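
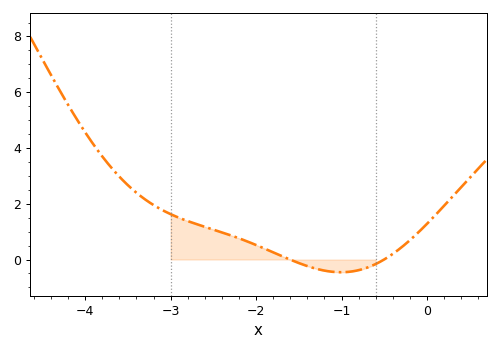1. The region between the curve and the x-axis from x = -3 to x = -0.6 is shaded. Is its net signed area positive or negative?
positive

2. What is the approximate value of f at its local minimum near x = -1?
-0.4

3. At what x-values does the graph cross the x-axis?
-1.6, -0.5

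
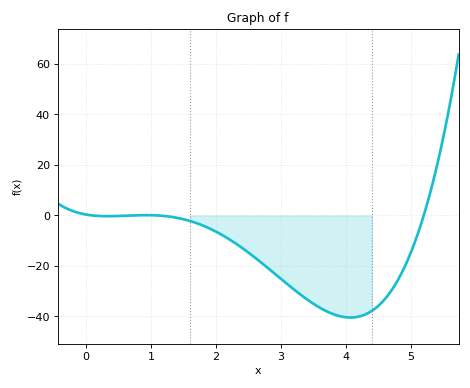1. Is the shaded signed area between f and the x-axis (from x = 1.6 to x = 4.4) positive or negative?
negative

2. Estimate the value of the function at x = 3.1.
-28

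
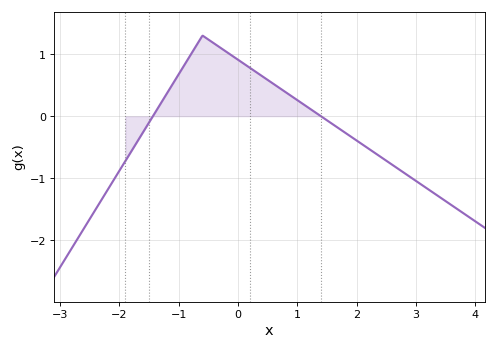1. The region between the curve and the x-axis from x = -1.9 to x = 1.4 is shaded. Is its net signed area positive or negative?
positive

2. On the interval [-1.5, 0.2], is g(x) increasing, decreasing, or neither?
neither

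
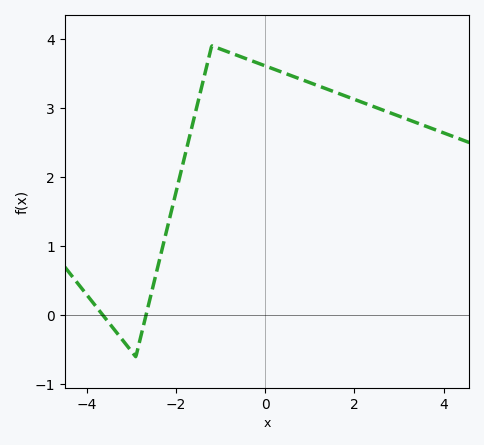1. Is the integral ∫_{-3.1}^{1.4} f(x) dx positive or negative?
positive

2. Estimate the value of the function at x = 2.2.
3.1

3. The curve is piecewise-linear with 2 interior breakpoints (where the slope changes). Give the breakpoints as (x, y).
(-2.9, -0.6); (-1.2, 3.9)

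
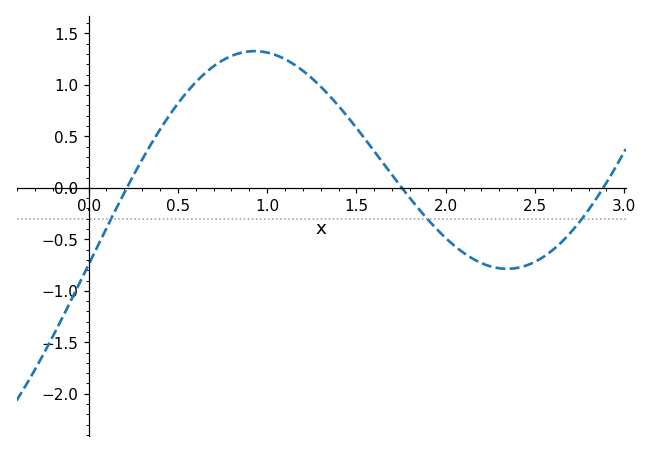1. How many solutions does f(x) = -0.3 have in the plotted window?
3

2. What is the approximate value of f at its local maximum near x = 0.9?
1.35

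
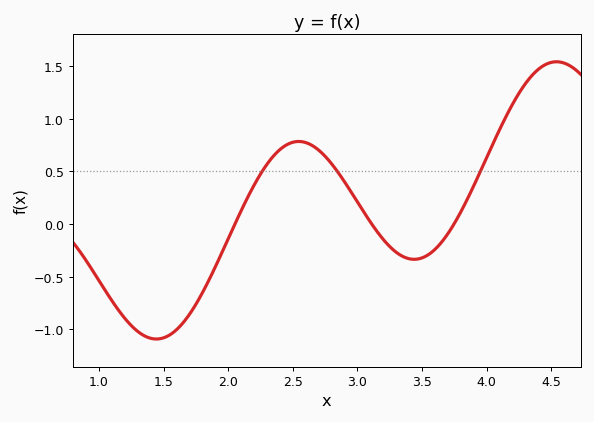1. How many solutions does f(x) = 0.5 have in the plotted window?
3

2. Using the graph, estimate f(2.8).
0.55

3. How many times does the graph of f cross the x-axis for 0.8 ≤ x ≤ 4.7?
3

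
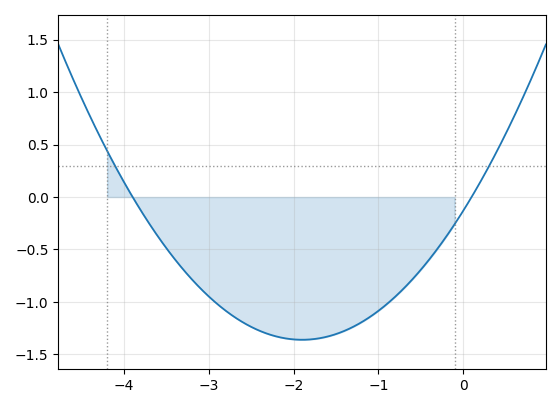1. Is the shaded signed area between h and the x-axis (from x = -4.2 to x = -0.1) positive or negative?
negative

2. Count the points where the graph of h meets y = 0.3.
2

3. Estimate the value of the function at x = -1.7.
-1.35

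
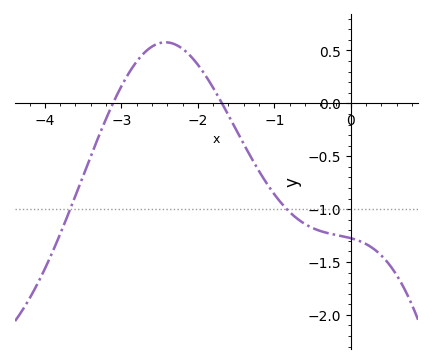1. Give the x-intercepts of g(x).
-3.1, -1.7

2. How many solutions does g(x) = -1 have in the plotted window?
2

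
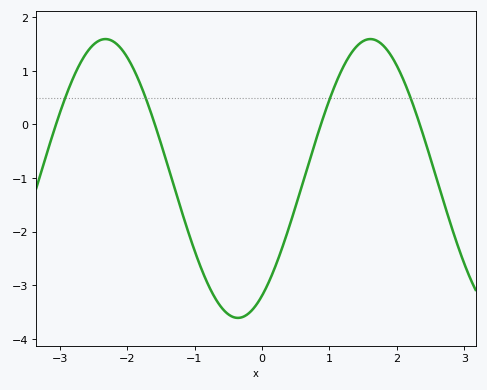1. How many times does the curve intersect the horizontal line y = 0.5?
4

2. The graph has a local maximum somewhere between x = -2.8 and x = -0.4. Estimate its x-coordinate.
-2.32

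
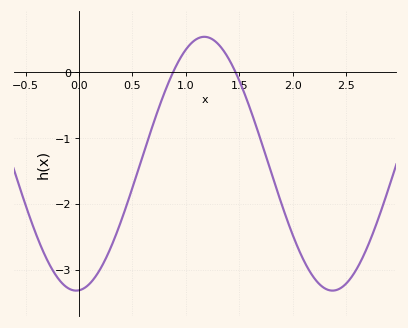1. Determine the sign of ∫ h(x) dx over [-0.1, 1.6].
negative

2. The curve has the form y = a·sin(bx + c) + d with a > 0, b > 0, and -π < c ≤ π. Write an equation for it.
y = 1.93sin(2.62x - 1.5) - 1.39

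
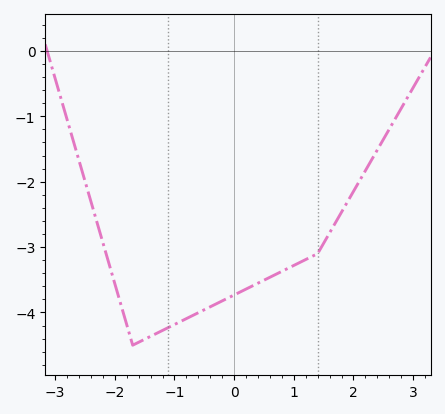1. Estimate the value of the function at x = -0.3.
-3.87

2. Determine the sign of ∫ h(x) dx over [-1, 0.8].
negative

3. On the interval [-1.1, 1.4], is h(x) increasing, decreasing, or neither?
increasing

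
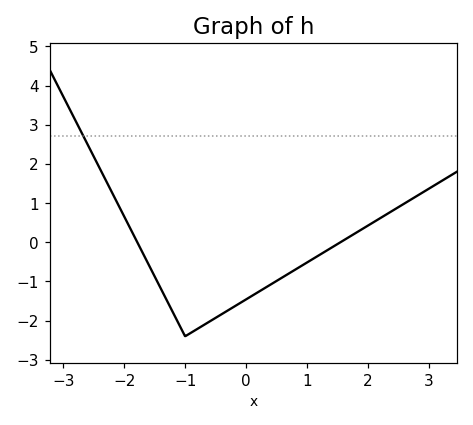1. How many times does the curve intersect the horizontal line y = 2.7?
1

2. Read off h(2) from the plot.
0.427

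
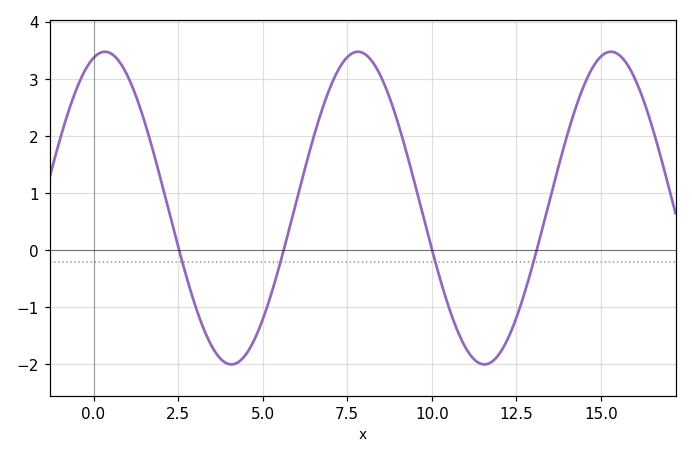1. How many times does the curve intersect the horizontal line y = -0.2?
4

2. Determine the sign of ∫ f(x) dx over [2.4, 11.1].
positive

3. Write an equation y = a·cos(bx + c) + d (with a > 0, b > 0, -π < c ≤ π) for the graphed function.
y = 2.74cos(0.84x - 0.28) + 0.74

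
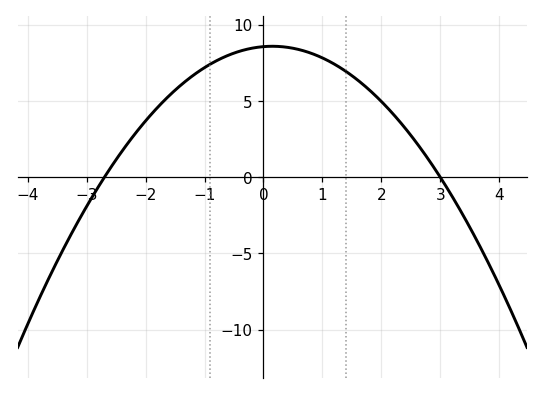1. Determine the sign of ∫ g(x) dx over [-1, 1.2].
positive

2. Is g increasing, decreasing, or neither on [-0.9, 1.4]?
neither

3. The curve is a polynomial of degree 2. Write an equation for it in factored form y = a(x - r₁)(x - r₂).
y = -1.06(x + 2.7)(x - 3)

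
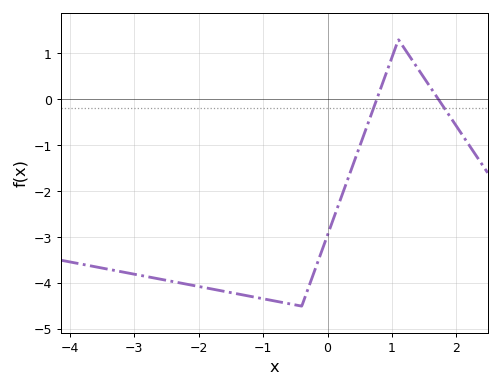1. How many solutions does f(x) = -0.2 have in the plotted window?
2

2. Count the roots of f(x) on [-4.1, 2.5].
2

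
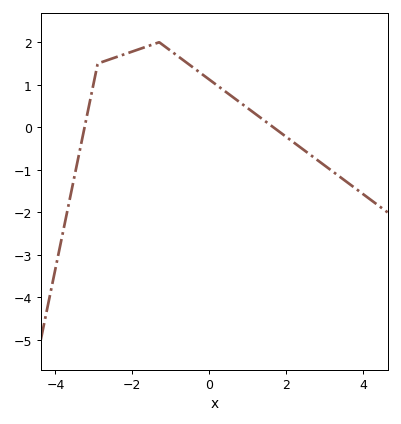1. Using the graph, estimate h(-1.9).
1.81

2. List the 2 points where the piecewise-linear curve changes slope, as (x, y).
(-2.9, 1.5); (-1.3, 2)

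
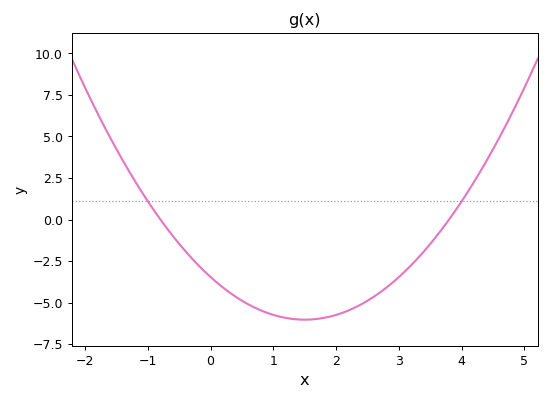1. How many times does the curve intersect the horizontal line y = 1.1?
2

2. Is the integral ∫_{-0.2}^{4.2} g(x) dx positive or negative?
negative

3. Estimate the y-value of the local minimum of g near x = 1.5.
-6.03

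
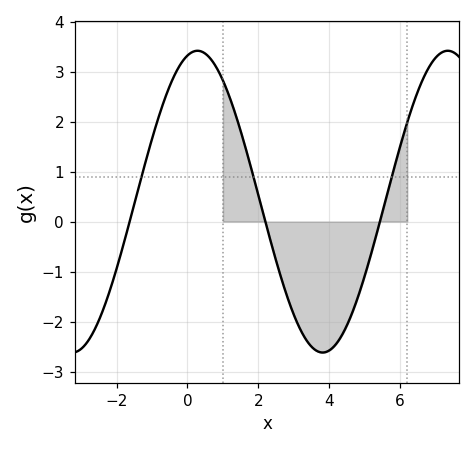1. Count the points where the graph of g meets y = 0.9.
3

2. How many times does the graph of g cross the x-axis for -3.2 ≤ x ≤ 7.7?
3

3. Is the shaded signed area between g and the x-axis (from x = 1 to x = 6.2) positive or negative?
negative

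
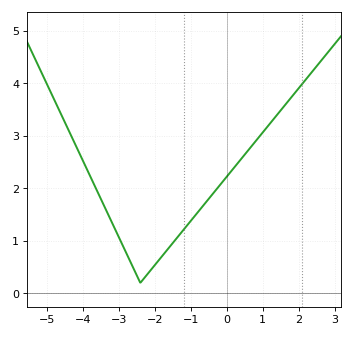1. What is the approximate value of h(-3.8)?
2.2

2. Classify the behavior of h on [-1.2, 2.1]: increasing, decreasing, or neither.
increasing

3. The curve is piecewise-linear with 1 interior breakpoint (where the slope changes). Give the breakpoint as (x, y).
(-2.4, 0.2)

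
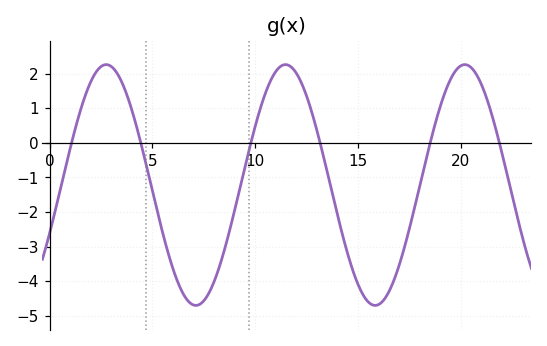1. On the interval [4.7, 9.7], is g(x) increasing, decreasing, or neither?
neither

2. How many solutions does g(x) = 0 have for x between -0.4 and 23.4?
6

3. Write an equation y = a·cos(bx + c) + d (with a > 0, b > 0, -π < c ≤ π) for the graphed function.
y = 3.48cos(0.72x - 1.98) - 1.22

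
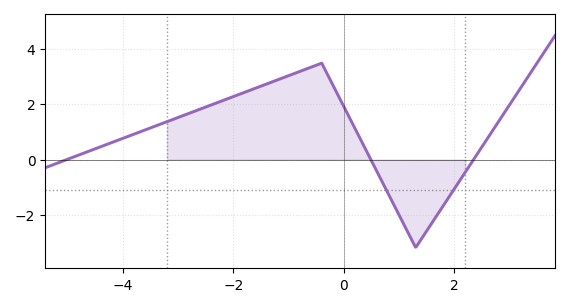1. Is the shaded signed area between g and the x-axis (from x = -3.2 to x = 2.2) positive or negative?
positive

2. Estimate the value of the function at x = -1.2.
2.8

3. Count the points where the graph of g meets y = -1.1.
2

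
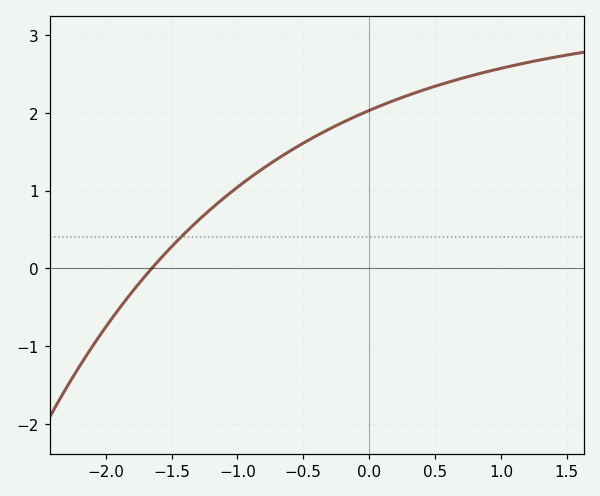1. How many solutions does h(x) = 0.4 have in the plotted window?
1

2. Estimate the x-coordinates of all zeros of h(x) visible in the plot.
-1.65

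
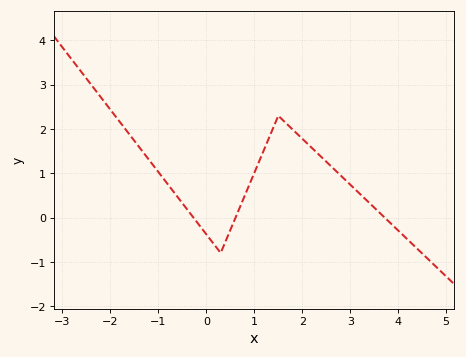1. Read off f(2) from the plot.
1.78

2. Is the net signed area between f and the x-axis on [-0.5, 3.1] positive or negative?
positive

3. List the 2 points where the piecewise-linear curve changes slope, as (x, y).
(0.3, -0.8); (1.5, 2.3)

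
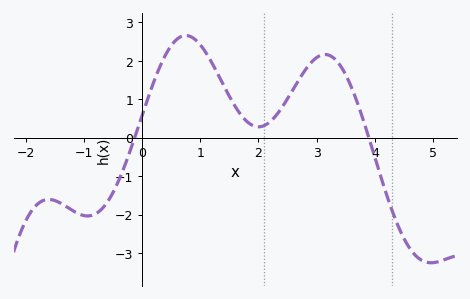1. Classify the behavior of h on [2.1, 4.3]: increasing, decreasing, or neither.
neither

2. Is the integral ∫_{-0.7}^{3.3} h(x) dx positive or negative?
positive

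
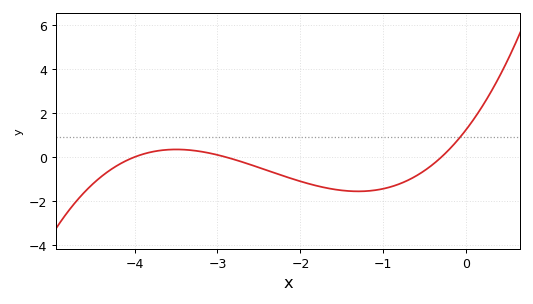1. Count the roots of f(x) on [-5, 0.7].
3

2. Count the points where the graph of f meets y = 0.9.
1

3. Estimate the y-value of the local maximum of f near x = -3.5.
0.346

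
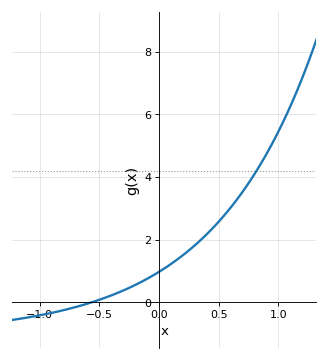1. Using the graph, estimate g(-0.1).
0.748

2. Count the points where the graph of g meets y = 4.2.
1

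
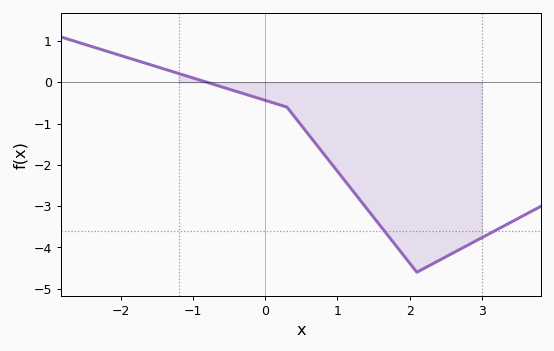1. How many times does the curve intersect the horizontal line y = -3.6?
2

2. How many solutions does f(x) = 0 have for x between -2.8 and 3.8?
1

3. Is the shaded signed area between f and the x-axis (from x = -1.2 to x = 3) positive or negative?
negative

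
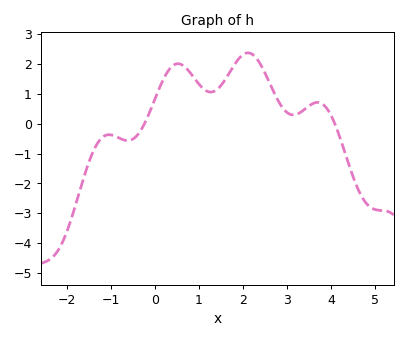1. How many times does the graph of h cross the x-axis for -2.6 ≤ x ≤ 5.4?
2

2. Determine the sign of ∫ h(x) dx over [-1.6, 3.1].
positive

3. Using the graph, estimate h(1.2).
1.1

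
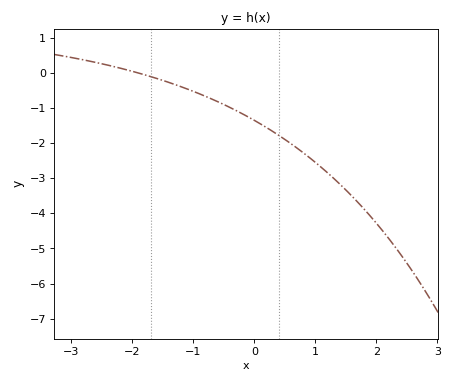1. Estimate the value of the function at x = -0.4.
-1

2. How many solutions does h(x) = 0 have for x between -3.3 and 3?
1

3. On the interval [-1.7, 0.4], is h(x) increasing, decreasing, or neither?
decreasing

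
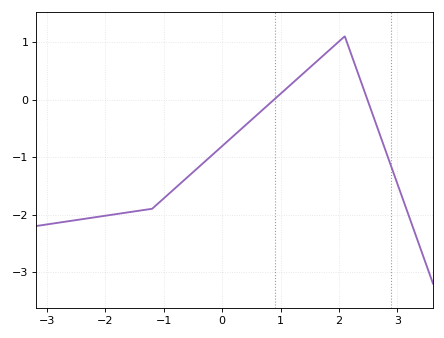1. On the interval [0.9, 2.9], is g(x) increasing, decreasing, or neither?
neither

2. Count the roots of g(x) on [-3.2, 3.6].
2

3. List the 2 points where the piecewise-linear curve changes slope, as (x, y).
(-1.2, -1.9); (2.1, 1.1)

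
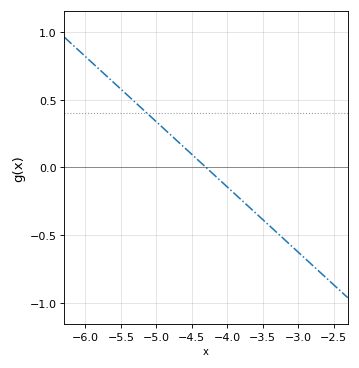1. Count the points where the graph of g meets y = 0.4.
1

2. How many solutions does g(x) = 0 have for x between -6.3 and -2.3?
1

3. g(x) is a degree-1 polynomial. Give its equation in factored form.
y = -0.48(x + 4.3)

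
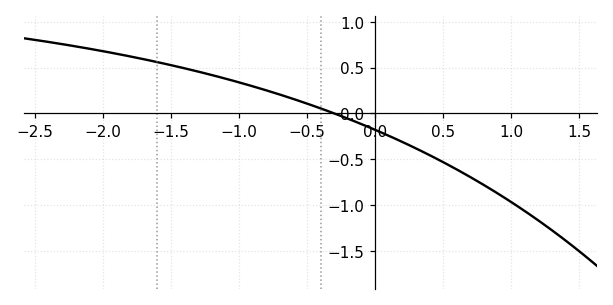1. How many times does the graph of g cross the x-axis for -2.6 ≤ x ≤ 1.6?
1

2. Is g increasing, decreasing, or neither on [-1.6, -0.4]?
decreasing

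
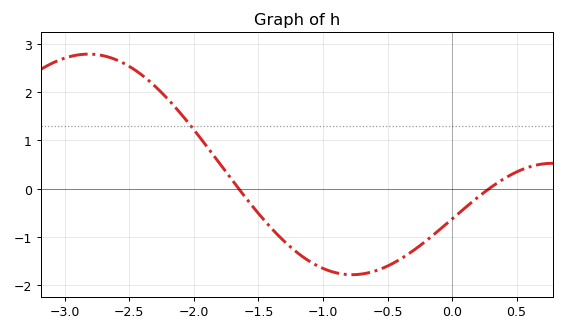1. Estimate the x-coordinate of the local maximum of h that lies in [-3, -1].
-2.8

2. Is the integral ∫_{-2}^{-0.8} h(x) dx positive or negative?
negative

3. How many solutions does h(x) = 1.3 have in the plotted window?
1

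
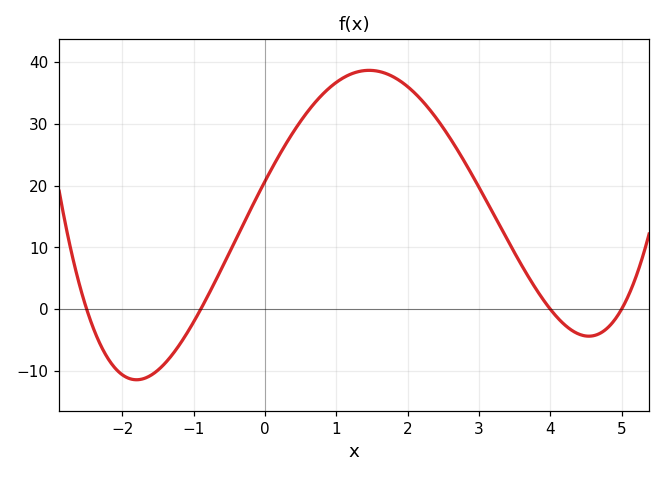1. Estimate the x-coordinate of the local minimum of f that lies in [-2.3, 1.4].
-1.8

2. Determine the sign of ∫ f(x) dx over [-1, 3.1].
positive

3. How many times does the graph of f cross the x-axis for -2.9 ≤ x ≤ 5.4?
4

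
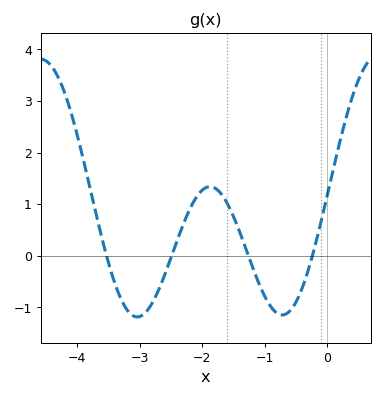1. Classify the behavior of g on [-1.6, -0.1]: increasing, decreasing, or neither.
neither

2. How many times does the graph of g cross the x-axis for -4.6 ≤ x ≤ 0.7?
4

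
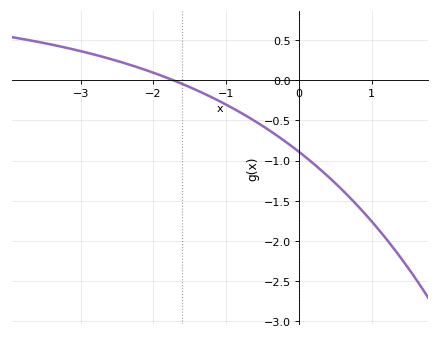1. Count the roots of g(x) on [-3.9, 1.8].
1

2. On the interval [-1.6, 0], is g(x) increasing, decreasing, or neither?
decreasing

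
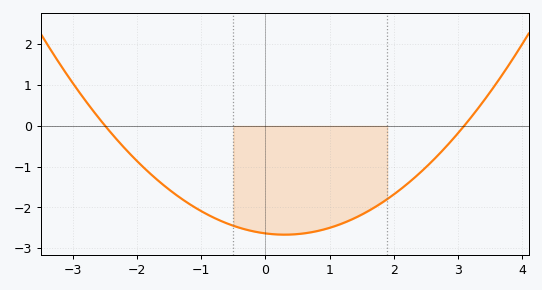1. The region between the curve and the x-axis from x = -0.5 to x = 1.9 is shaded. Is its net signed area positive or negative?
negative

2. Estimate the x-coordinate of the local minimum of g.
0.4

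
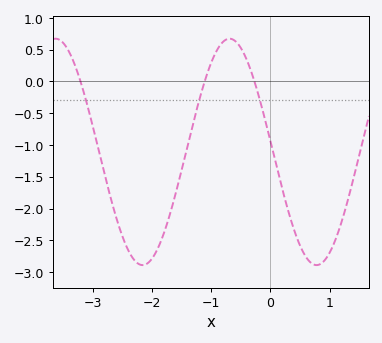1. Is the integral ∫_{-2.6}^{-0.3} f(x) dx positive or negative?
negative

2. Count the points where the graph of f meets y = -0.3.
3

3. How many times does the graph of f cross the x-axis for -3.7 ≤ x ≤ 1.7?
3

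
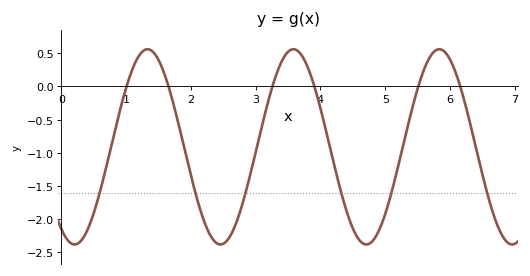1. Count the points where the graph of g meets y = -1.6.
6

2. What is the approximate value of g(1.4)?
0.533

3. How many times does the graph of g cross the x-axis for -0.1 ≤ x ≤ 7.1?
6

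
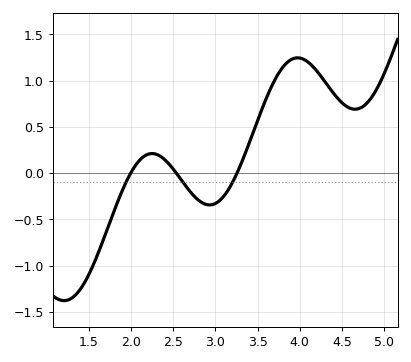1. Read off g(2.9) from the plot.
-0.35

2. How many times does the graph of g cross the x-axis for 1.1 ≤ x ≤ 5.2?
3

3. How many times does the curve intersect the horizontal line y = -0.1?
3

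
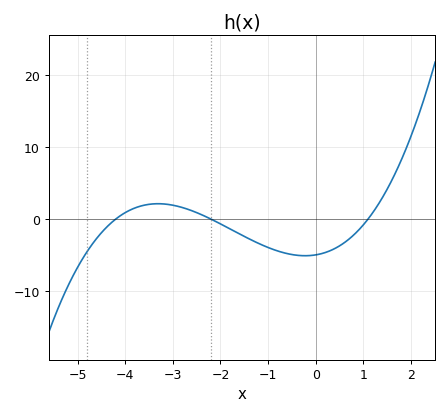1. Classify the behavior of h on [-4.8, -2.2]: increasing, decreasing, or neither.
neither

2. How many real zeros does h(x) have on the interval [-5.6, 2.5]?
3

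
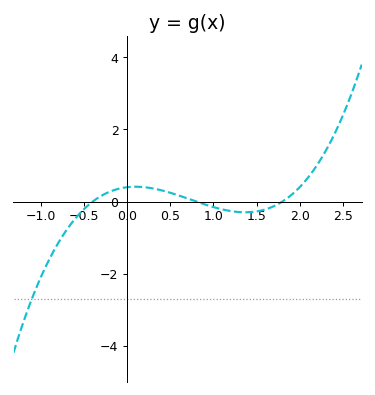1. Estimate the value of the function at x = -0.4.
0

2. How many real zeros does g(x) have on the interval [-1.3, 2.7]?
3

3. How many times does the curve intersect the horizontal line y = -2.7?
1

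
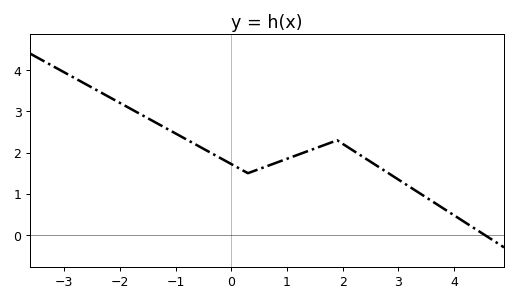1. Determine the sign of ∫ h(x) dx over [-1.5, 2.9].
positive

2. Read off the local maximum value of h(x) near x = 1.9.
2.3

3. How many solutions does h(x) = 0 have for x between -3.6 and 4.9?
1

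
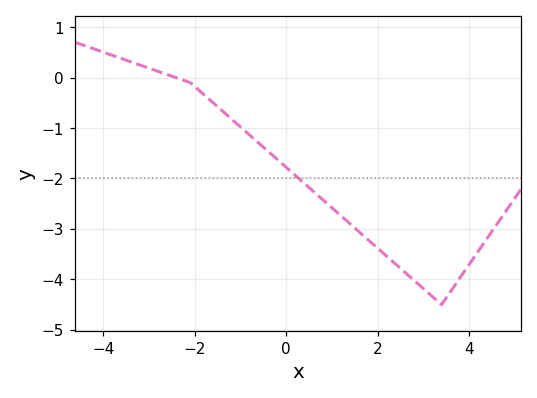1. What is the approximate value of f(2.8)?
-4.02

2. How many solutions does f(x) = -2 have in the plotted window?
1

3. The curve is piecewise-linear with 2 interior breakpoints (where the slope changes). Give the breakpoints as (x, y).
(-2.1, -0.1); (3.4, -4.5)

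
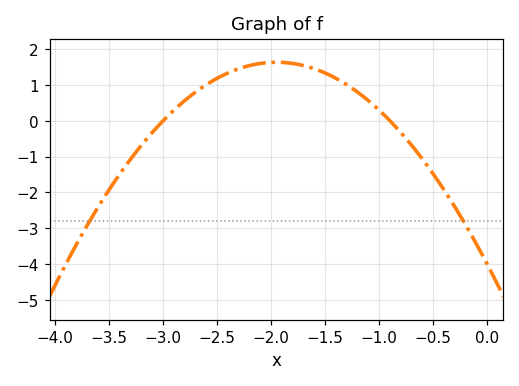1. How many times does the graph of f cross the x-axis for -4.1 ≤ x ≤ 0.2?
2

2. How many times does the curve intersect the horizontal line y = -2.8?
2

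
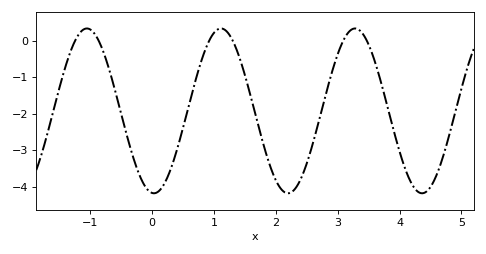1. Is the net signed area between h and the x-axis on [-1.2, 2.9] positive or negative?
negative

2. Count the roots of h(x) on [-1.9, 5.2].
6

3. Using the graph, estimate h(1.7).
-2.21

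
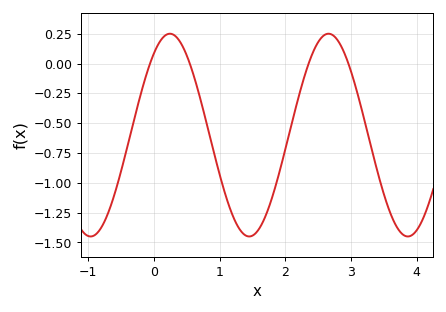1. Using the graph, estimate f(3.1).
-0.24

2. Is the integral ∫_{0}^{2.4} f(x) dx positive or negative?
negative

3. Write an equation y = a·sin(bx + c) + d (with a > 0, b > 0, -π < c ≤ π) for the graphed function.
y = 0.85sin(2.6x + 0.94) - 0.6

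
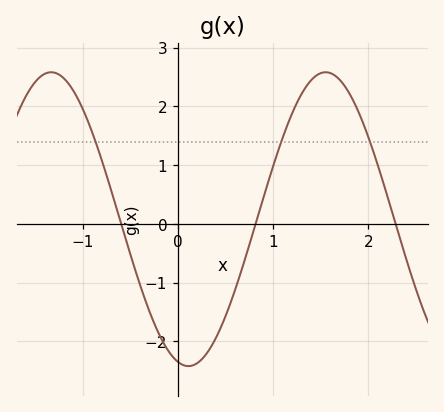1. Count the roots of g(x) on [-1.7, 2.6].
3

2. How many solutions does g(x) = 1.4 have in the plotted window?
3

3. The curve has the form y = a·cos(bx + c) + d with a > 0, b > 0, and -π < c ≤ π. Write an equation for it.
y = 2.5cos(2.18x + 2.9) + 0.08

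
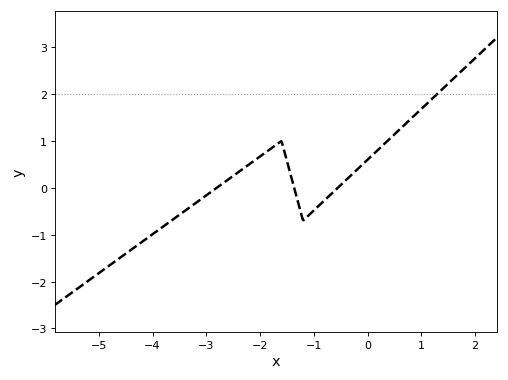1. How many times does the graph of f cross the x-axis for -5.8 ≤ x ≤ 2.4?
3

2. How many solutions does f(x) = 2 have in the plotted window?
1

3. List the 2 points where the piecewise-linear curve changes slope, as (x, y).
(-1.6, 1); (-1.2, -0.7)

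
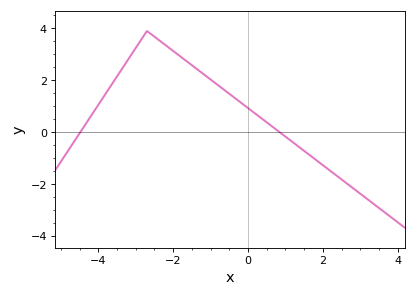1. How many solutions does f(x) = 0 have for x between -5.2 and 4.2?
2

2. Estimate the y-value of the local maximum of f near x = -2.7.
3.9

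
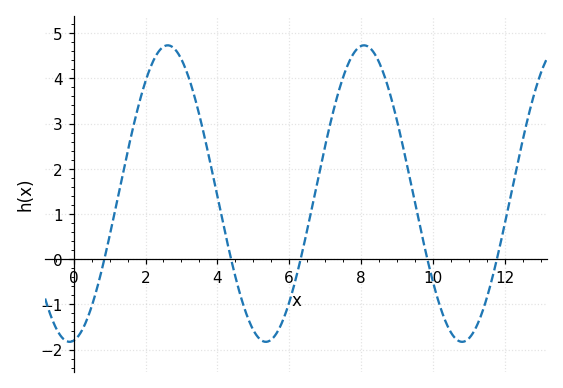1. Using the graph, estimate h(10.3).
-1.27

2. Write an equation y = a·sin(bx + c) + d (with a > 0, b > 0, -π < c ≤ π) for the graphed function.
y = 3.28sin(1.15x - 1.44) + 1.45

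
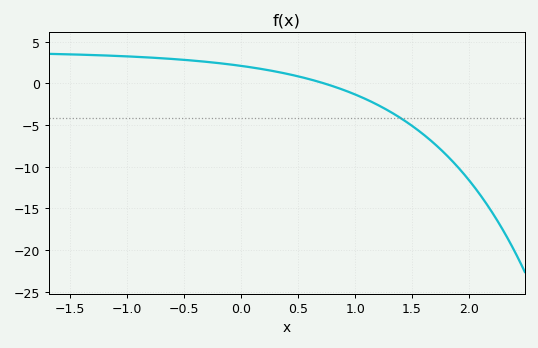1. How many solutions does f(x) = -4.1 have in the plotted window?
1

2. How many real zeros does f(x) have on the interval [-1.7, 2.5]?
1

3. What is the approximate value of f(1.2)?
-2.59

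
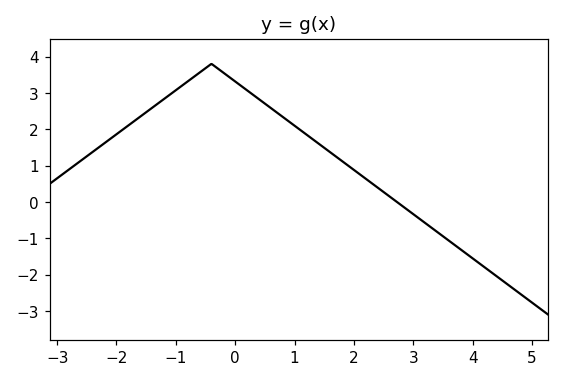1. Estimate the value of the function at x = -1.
3.07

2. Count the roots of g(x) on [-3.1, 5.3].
1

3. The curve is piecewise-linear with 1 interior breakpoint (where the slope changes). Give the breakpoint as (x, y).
(-0.4, 3.8)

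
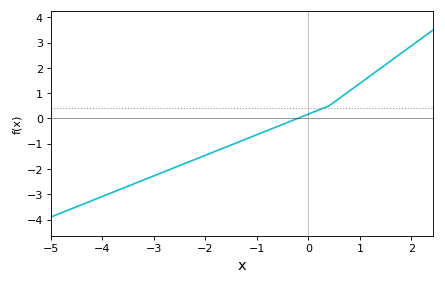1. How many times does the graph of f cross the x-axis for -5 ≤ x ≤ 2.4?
1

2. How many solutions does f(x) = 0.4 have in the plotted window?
1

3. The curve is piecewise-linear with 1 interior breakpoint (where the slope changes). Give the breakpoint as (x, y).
(0.4, 0.5)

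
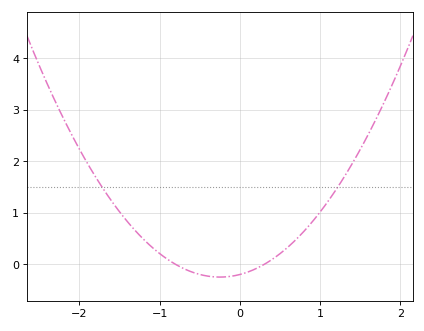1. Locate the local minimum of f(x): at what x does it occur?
-0.25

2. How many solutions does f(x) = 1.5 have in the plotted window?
2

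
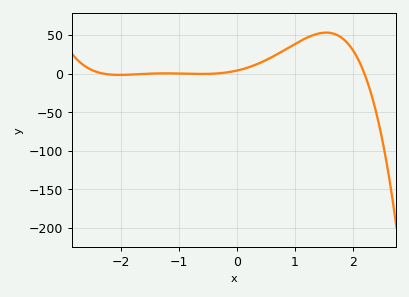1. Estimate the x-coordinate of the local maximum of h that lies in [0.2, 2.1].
1.5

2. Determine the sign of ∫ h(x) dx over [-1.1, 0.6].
positive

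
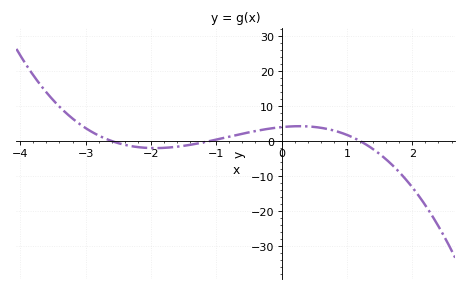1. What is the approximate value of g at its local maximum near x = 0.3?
4.24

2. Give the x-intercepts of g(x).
-2.6, -1.1, 1.2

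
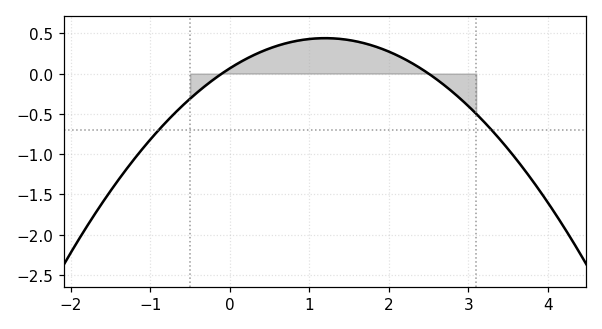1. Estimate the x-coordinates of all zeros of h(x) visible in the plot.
-0.1, 2.5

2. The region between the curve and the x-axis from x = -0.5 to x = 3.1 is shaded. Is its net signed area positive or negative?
positive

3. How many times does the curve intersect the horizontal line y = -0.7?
2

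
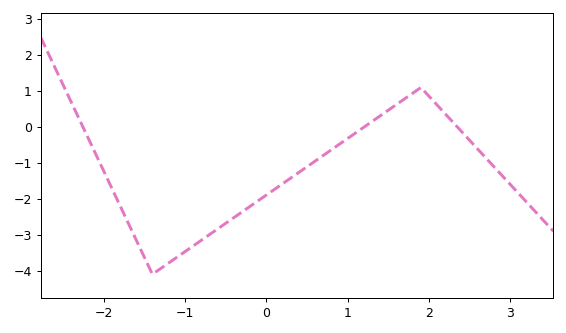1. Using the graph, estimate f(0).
-1.9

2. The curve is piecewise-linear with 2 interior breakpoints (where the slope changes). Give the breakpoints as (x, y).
(-1.4, -4.1); (1.9, 1.1)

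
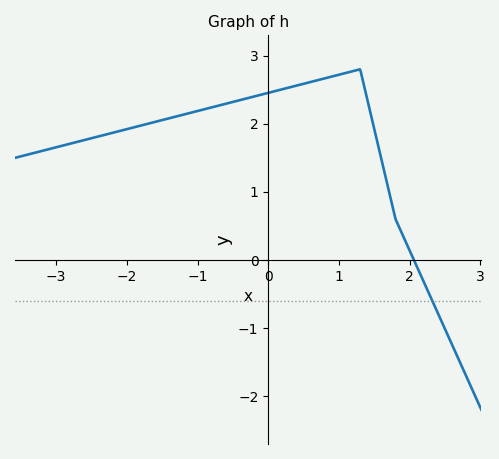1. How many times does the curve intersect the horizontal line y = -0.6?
1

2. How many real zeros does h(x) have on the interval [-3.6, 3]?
1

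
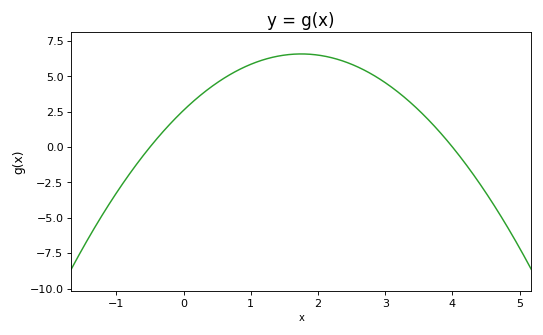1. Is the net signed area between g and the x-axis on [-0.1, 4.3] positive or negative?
positive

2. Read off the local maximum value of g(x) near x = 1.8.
6.6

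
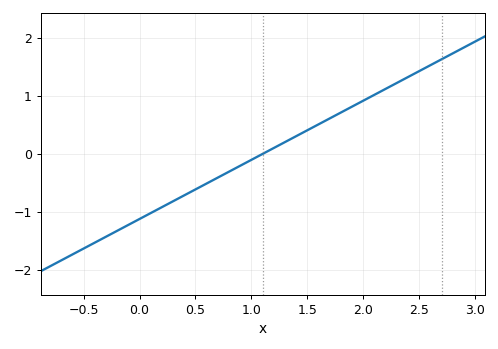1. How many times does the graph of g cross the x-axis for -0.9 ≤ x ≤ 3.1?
1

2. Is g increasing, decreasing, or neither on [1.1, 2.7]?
increasing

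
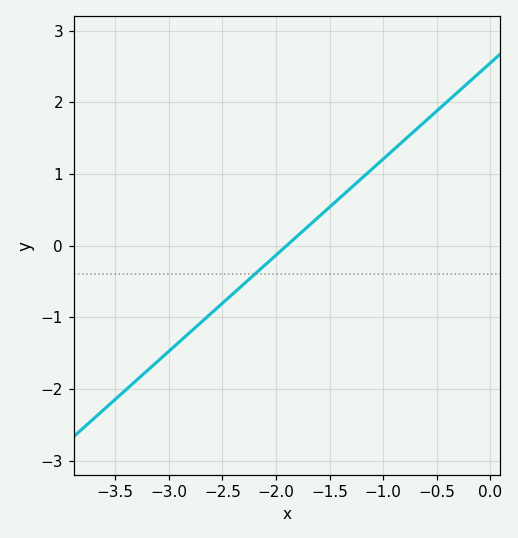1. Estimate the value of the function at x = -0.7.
1.6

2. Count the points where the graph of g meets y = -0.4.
1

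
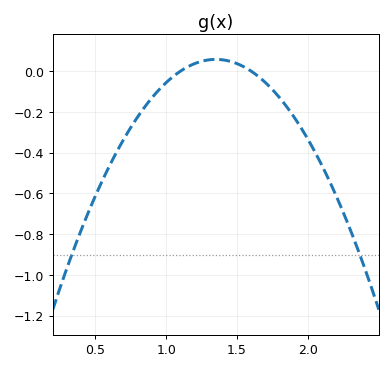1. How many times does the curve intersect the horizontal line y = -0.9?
2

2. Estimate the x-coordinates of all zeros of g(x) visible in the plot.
1.1, 1.6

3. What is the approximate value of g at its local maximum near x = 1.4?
0.06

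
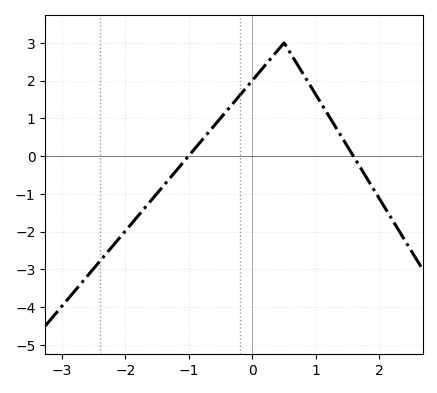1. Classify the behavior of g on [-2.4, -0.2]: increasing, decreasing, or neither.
increasing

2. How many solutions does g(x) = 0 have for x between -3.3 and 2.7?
2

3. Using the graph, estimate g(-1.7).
-1.4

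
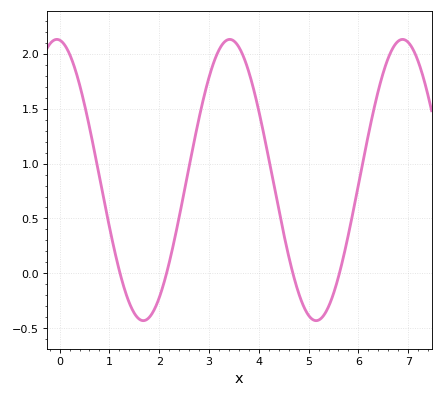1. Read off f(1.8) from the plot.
-0.4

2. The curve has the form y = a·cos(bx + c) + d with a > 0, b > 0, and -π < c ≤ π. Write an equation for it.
y = 1.28cos(1.81x + 0.1) + 0.85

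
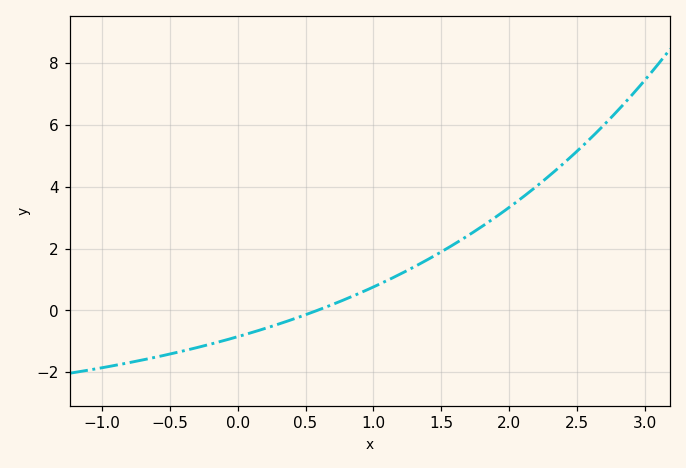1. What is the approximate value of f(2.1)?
3.6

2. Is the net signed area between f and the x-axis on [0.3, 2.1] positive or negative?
positive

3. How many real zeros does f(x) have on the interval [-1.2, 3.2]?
1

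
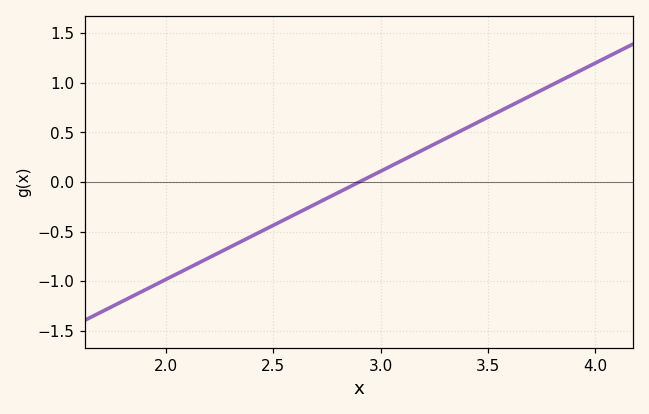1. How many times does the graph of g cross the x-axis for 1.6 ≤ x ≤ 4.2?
1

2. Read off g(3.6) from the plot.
0.763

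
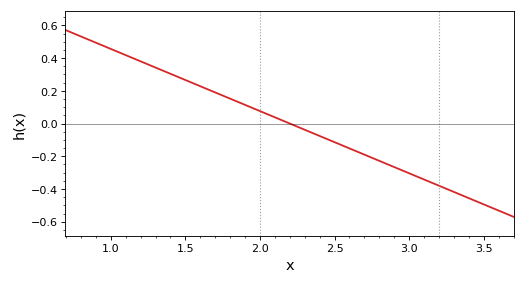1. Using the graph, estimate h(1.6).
0.228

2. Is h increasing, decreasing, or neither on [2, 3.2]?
decreasing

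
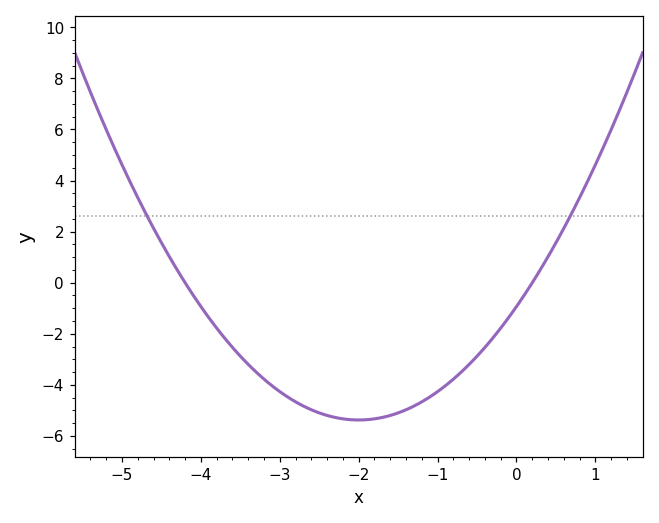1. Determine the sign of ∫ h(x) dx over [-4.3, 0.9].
negative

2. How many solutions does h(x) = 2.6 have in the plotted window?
2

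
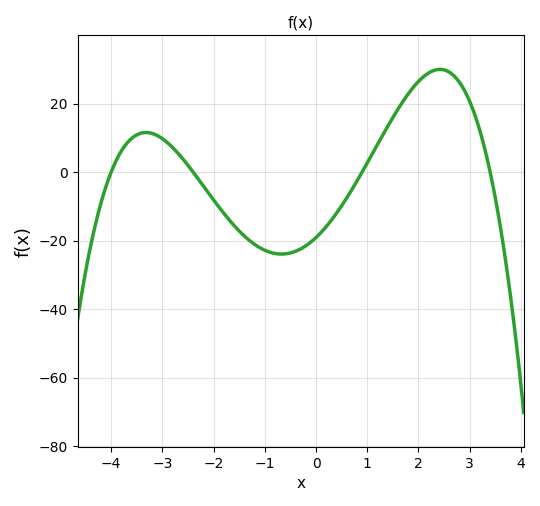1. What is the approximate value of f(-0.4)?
-24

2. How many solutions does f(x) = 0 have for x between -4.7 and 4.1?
4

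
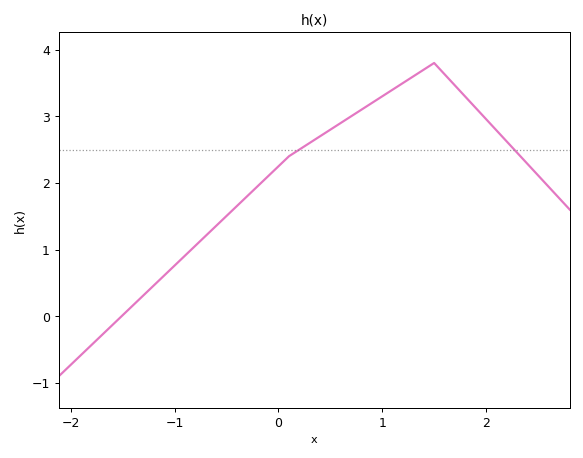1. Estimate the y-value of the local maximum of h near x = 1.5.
3.8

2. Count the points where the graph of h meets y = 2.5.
2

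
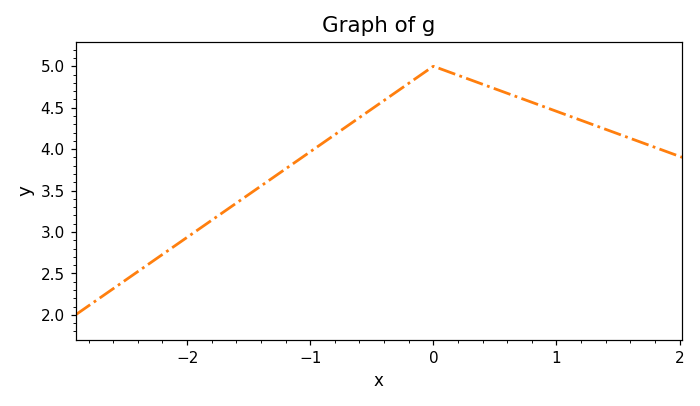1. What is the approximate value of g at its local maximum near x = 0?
5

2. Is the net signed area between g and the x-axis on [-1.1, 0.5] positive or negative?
positive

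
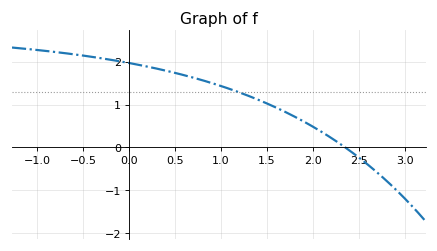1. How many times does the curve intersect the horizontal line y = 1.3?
1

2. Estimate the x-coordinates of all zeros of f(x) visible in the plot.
2.3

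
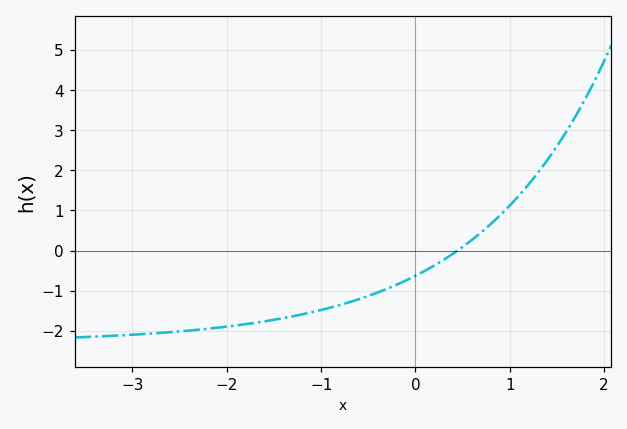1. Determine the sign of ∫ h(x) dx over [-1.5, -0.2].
negative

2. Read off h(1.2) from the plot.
1.65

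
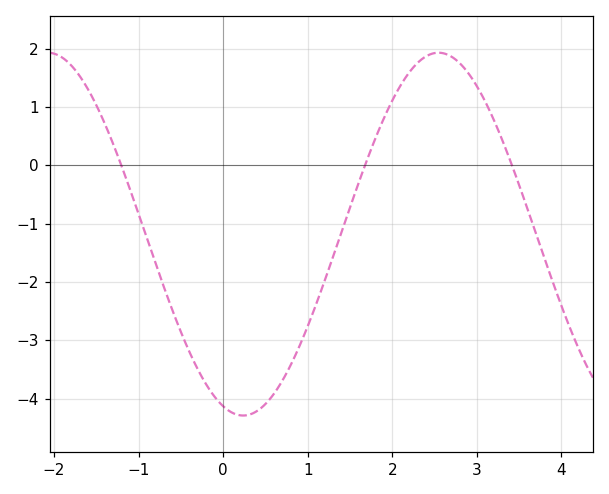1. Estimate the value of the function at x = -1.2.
0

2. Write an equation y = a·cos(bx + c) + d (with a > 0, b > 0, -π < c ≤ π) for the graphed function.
y = 3.11cos(1.4x + 2.8) - 1.18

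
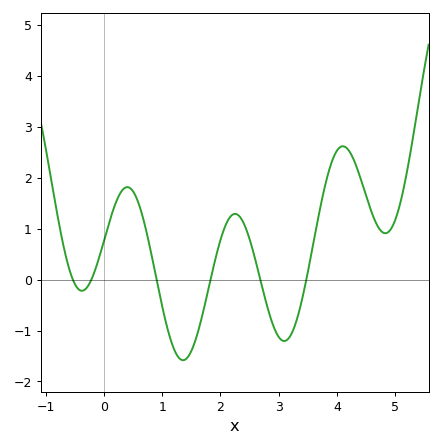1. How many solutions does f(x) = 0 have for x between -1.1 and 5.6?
6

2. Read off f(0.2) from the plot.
1.5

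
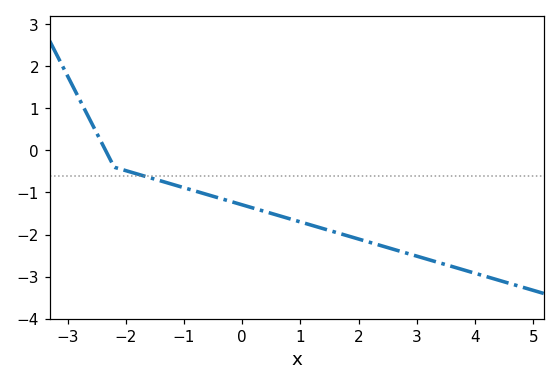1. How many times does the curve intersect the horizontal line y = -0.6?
1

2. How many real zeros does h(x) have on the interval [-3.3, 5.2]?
1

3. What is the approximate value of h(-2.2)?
-0.4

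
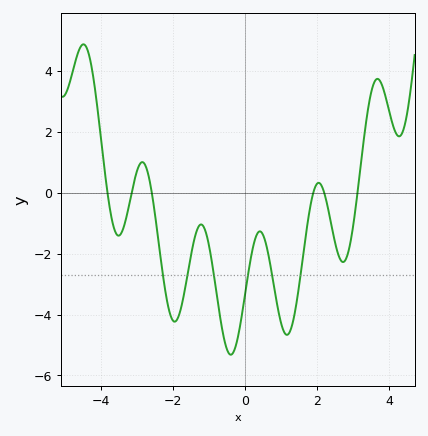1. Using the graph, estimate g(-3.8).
-0.15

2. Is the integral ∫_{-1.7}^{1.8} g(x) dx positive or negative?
negative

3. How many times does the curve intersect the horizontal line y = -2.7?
6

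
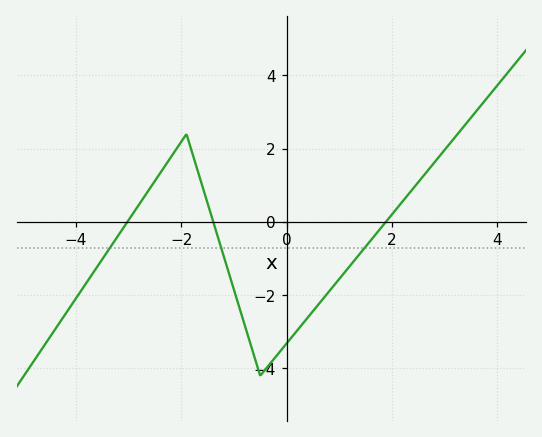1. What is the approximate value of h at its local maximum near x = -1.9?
2.39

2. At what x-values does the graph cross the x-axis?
-3.02, -1.39, 1.89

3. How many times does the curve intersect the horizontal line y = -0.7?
3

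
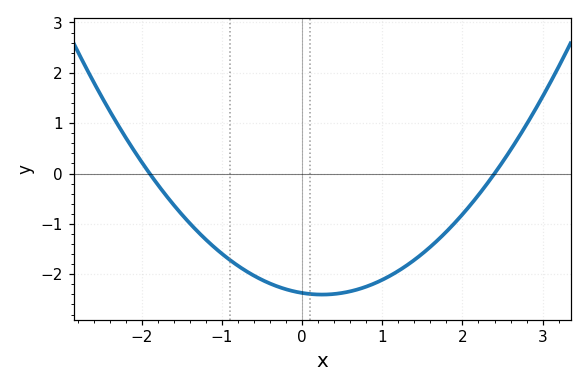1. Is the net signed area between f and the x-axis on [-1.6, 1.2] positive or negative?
negative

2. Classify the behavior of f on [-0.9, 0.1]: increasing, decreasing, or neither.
decreasing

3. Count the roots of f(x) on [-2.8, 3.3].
2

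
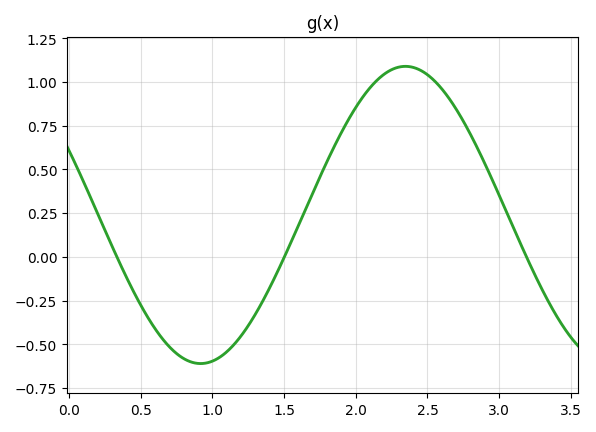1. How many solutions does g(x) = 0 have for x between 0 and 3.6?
3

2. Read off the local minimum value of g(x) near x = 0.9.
-0.6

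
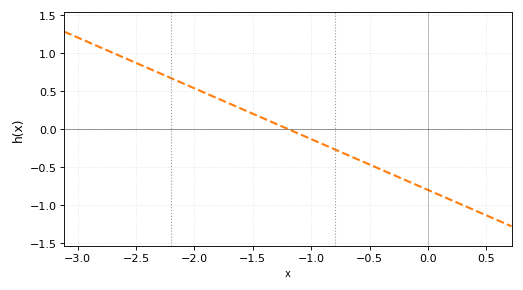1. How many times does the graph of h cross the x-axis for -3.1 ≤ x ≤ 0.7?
1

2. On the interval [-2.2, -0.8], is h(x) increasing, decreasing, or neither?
decreasing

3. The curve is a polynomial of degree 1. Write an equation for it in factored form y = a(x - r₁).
y = -0.67(x + 1.2)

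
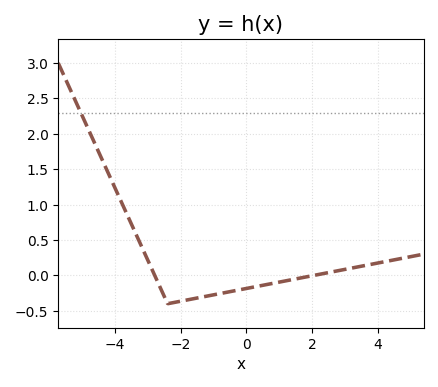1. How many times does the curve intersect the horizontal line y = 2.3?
1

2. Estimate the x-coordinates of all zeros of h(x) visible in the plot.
-2.8, 2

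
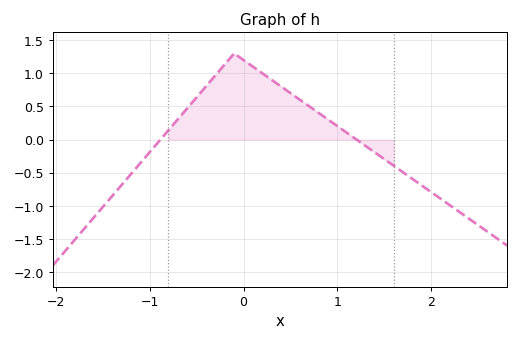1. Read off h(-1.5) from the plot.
-1.02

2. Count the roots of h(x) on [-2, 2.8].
2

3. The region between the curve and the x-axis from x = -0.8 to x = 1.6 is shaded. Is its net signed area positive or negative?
positive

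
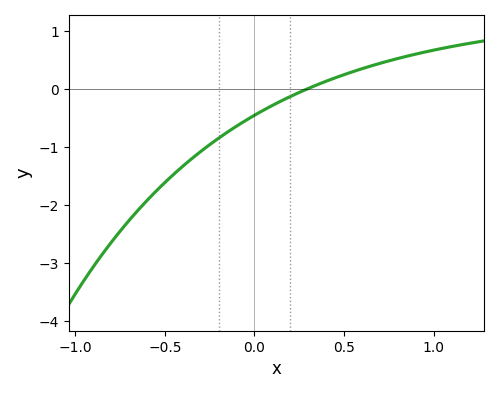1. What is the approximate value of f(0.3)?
0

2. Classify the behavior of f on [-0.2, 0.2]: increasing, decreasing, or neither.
increasing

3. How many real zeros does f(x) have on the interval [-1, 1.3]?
1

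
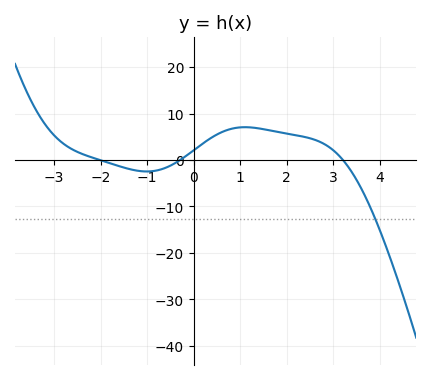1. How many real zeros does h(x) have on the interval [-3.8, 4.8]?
3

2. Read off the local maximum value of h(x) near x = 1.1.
7.07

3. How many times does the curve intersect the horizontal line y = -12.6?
1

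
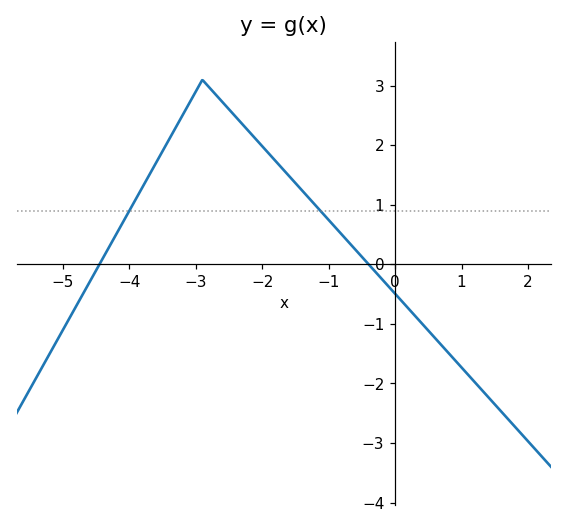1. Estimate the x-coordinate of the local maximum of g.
-2.8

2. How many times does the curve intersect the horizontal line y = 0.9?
2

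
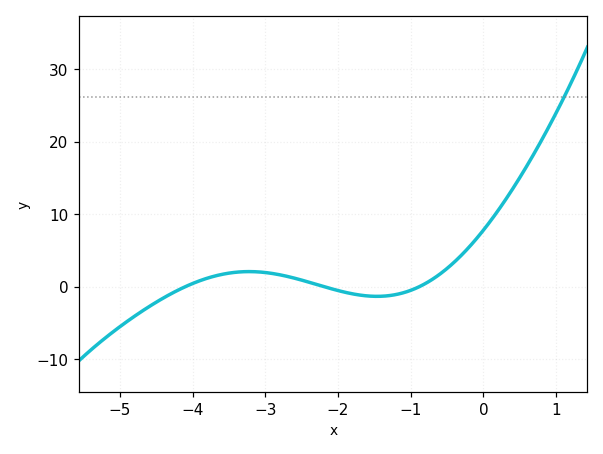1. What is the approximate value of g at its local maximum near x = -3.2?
2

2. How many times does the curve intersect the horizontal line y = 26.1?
1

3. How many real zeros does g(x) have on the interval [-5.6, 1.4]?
3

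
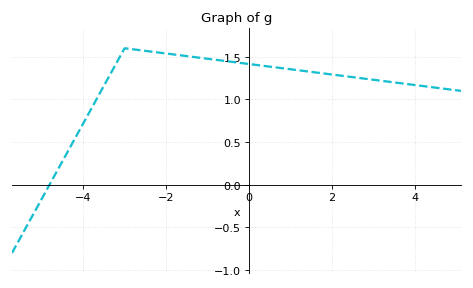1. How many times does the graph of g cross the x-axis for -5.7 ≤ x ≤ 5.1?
1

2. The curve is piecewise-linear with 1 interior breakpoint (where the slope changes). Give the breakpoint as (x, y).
(-3, 1.6)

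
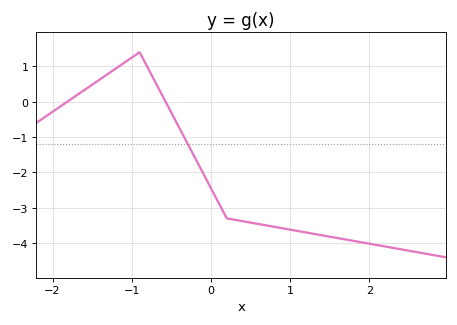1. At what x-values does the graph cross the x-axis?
-1.8, -0.6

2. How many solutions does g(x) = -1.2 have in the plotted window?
1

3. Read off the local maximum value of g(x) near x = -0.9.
1.4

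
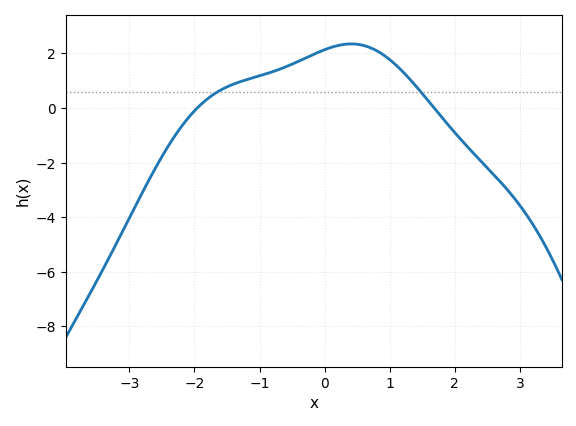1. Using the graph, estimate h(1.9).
-0.6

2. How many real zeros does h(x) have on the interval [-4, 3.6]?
2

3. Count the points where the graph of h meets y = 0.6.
2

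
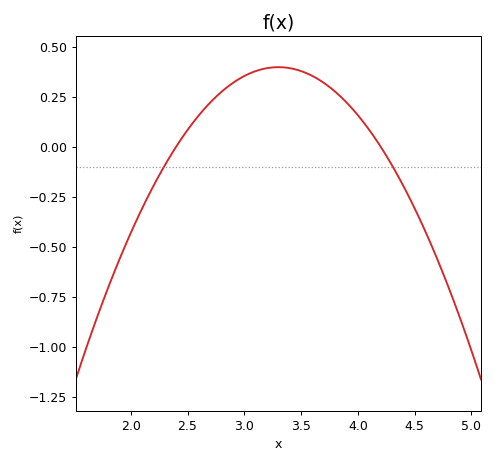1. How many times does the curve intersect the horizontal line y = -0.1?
2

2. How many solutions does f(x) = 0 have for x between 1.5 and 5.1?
2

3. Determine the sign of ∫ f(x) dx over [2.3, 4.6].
positive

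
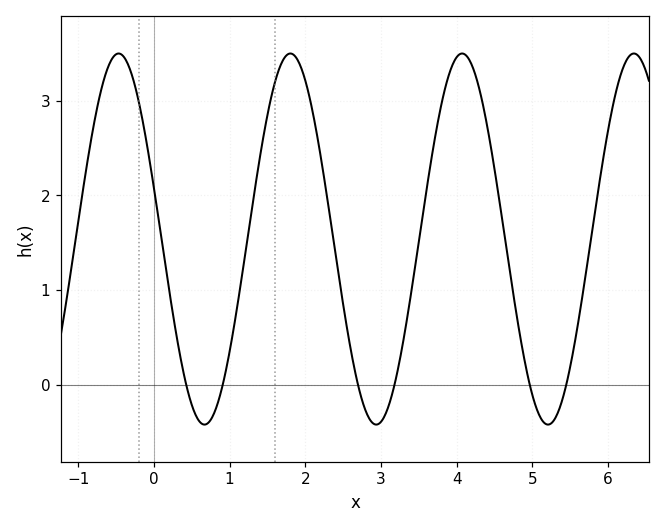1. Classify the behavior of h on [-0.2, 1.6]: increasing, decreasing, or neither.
neither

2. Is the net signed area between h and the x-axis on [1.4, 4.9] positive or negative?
positive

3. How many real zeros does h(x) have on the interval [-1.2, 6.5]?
6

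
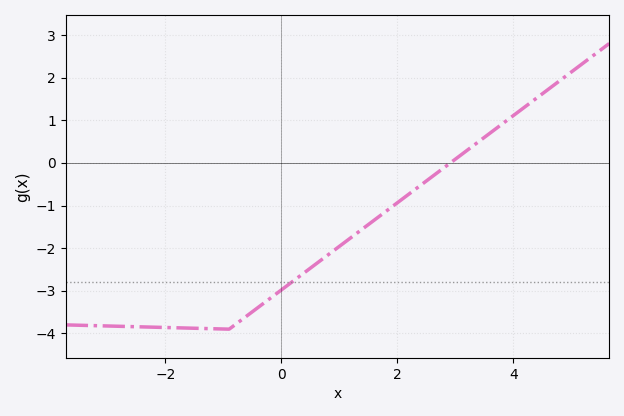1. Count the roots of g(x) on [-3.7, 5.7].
1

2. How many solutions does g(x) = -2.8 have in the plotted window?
1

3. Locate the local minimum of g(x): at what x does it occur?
-0.902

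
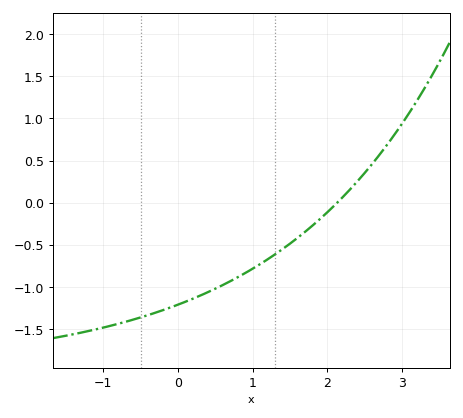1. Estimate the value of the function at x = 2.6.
0.456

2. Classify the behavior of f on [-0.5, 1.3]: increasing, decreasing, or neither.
increasing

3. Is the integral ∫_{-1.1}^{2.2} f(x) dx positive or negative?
negative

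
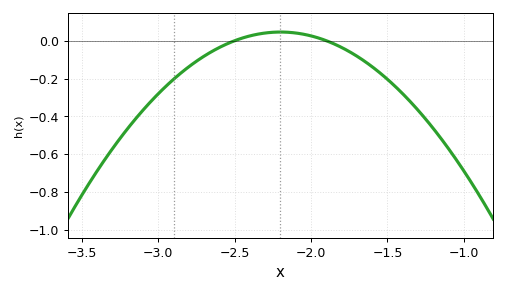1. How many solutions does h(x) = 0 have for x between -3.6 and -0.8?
2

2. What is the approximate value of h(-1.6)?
-0.138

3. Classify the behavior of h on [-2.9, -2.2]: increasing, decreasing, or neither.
increasing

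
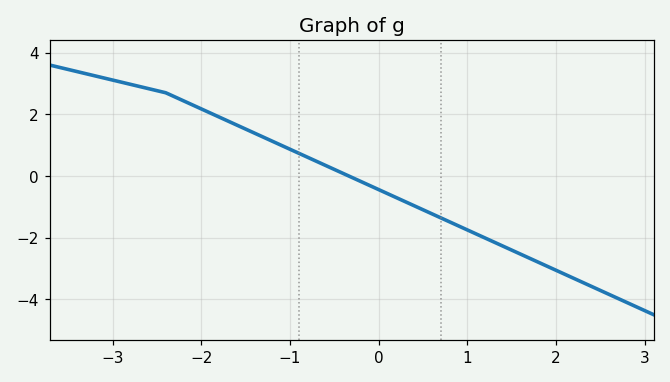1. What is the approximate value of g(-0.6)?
0.346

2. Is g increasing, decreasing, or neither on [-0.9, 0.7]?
decreasing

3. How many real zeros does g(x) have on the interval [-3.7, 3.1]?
1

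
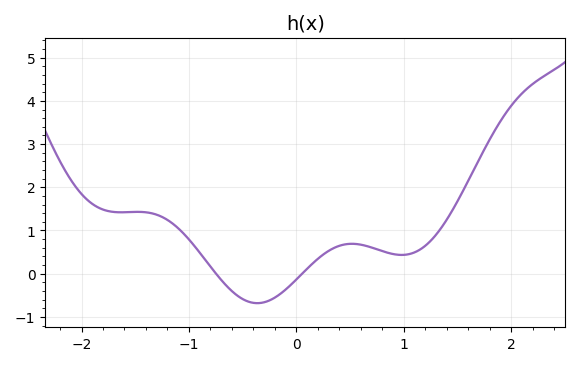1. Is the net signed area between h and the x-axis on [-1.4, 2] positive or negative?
positive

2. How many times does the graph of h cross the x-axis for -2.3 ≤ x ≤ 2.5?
2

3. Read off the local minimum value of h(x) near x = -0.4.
-0.682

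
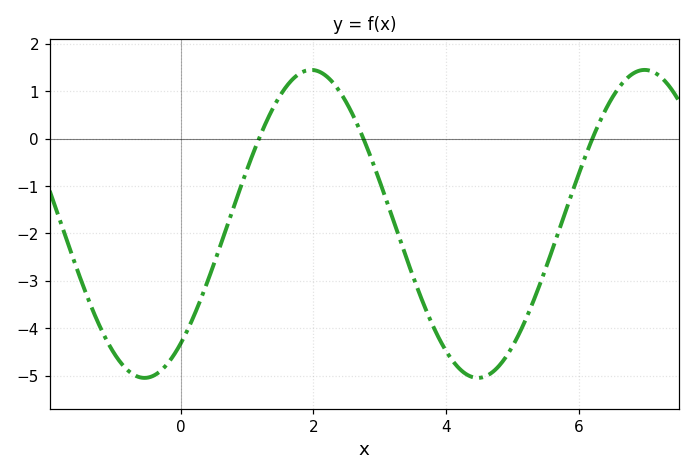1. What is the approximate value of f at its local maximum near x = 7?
1.4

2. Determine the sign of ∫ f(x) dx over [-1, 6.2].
negative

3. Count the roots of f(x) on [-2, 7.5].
3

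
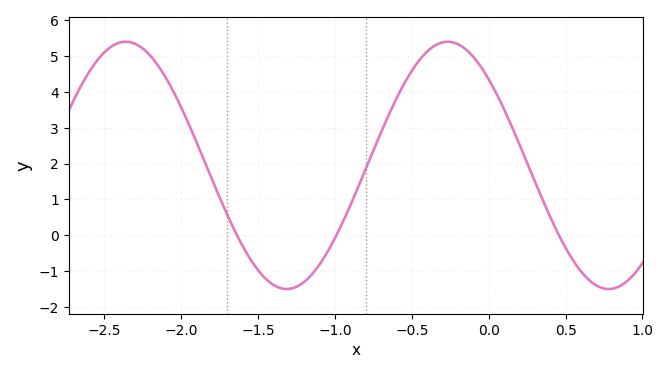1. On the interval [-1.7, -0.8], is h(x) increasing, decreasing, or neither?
neither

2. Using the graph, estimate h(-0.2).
5.33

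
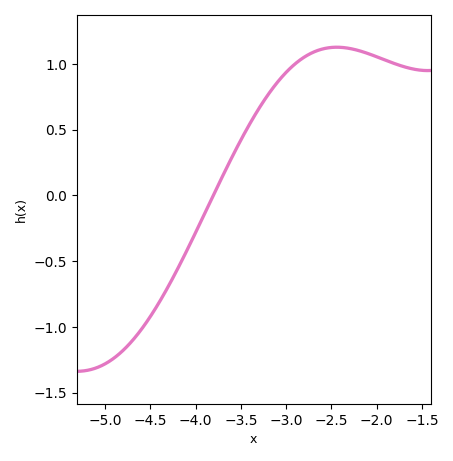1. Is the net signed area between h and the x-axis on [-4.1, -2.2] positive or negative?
positive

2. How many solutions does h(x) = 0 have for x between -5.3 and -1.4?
1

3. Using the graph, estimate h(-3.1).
0.859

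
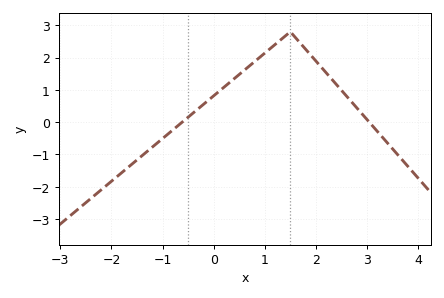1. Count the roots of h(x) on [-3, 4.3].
2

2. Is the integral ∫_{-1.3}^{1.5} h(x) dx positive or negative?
positive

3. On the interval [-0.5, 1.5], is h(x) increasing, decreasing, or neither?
increasing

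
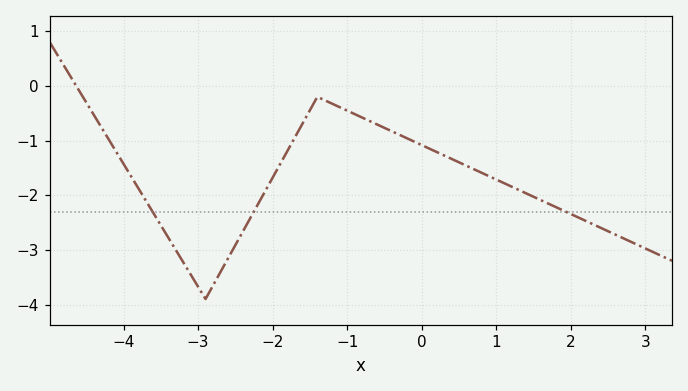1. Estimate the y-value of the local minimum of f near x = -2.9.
-3.9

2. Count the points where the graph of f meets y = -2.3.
3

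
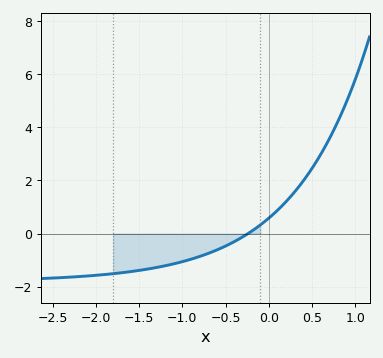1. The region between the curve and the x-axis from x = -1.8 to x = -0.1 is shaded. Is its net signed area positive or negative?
negative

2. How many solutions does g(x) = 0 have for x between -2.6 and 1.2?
1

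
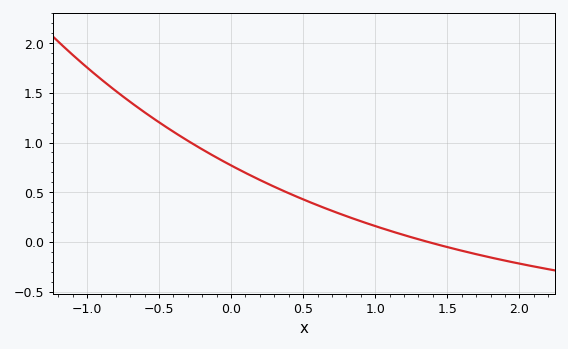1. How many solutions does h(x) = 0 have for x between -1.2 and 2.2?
1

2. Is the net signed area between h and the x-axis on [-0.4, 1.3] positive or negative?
positive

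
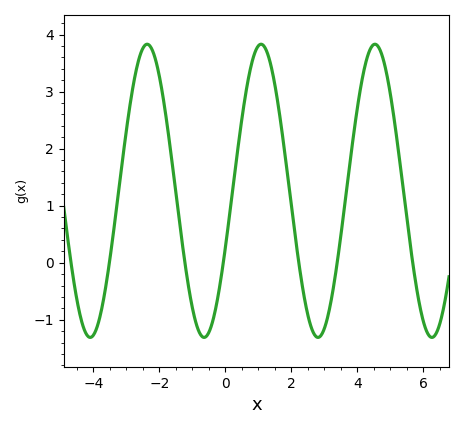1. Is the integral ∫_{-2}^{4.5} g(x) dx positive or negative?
positive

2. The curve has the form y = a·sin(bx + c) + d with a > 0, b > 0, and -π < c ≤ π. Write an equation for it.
y = 2.57sin(1.82x - 0.4) + 1.26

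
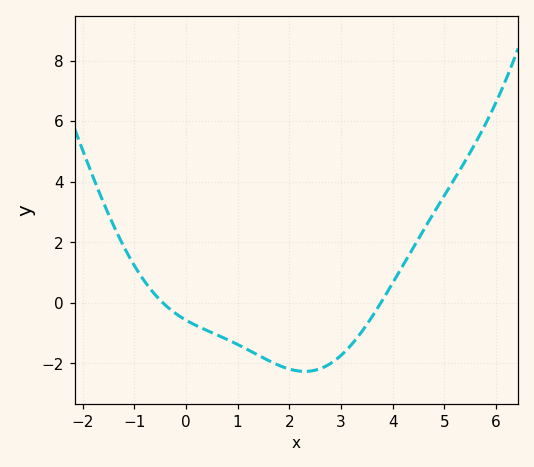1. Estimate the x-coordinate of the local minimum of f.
2.4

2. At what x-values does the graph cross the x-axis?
-0.4, 3.8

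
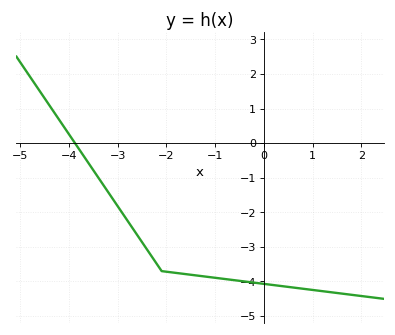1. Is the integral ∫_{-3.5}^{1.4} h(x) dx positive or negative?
negative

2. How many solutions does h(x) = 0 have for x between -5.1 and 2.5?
1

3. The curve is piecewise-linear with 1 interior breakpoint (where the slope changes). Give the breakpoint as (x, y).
(-2.1, -3.7)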